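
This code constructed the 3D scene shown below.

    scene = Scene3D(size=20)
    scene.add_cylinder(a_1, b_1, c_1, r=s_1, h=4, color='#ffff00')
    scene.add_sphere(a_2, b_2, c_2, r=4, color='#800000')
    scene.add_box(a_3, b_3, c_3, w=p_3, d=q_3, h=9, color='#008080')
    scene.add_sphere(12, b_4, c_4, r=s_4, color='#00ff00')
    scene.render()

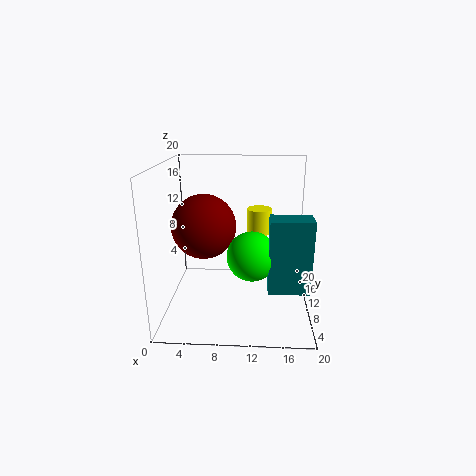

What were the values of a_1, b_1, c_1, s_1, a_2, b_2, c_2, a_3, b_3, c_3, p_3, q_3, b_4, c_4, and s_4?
a_1 = 13; b_1 = 18; c_1 = 8; s_1 = 2; a_2 = 6; b_2 = 6; c_2 = 13; a_3 = 14; b_3 = 2; c_3 = 6; p_3 = 5; q_3 = 3; b_4 = 4; c_4 = 10; s_4 = 3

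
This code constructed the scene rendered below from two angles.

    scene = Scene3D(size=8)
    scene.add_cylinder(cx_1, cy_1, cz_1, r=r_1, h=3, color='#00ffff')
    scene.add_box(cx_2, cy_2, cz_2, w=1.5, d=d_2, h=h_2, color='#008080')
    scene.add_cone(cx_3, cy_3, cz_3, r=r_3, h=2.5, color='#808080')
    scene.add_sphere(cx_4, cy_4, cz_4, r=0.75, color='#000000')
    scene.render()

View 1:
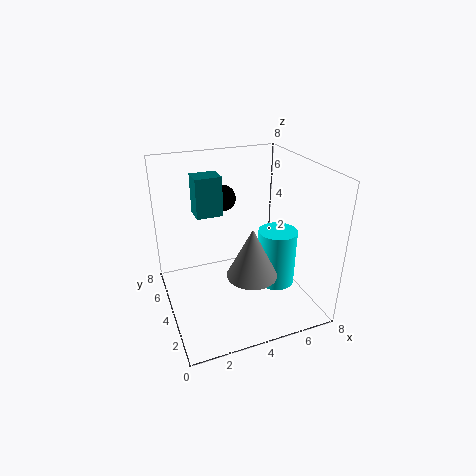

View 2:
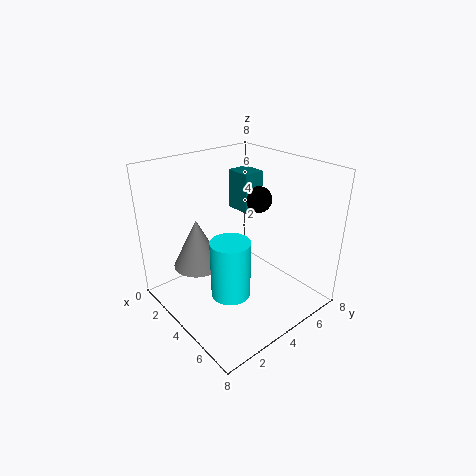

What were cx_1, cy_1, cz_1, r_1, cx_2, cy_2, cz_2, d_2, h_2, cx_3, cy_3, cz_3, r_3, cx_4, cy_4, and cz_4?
cx_1 = 5.5; cy_1 = 2.25; cz_1 = 2; r_1 = 1; cx_2 = 2; cy_2 = 5; cz_2 = 5; d_2 = 1.25; h_2 = 2.25; cx_3 = 3.75; cy_3 = 1.5; cz_3 = 3.25; r_3 = 1.25; cx_4 = 3.75; cy_4 = 5.75; cz_4 = 5.75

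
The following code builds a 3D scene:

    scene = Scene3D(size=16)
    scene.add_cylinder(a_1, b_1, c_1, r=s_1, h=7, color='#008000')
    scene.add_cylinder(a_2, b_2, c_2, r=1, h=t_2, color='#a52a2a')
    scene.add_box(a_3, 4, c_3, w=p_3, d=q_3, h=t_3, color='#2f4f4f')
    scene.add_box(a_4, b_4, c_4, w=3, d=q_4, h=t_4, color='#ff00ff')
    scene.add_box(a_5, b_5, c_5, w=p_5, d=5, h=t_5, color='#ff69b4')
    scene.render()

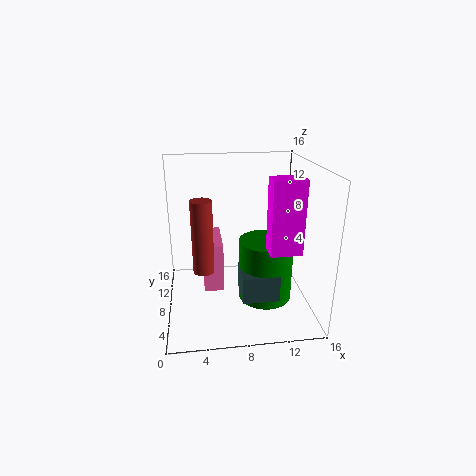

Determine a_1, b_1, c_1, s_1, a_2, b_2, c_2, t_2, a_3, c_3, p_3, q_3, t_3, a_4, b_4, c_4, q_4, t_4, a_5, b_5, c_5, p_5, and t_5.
a_1 = 11, b_1 = 7, c_1 = 1, s_1 = 3, a_2 = 4, b_2 = 3, c_2 = 7, t_2 = 7, a_3 = 8, c_3 = 2, p_3 = 4, q_3 = 4, t_3 = 3, a_4 = 10, b_4 = 1, c_4 = 9, q_4 = 2, t_4 = 7, a_5 = 4, b_5 = 4, c_5 = 4, p_5 = 2, t_5 = 5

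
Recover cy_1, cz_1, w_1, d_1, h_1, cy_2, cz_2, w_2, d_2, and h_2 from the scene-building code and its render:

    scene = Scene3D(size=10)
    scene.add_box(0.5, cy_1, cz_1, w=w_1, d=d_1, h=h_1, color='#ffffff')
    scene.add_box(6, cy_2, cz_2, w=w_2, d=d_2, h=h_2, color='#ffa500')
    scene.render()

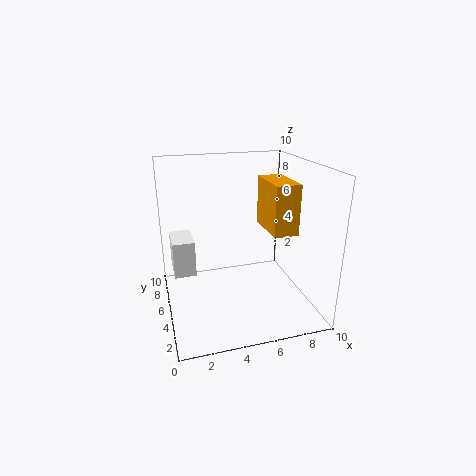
cy_1 = 5; cz_1 = 2.5; w_1 = 1.5; d_1 = 2.5; h_1 = 2.5; cy_2 = 1; cz_2 = 6.5; w_2 = 1.5; d_2 = 3; h_2 = 3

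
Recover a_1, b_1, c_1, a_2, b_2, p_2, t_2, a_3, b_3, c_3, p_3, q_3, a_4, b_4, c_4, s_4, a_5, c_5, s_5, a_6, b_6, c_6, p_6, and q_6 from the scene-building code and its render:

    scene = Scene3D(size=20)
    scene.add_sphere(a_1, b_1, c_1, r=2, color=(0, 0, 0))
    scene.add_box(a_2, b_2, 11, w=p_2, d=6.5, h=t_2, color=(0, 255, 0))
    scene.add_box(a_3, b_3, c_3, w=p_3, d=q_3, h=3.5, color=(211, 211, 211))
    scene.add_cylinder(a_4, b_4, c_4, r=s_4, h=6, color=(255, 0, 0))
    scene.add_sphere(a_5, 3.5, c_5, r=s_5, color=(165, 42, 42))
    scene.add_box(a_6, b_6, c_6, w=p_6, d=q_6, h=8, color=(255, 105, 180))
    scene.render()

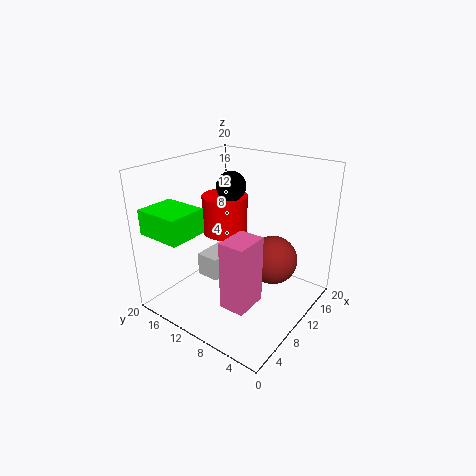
a_1 = 10.5, b_1 = 11.5, c_1 = 17, a_2 = 1.5, b_2 = 13.5, p_2 = 5.5, t_2 = 3.5, a_3 = 8.5, b_3 = 13, c_3 = 2.5, p_3 = 5.5, q_3 = 3.5, a_4 = 14, b_4 = 15.5, c_4 = 8, s_4 = 3.5, a_5 = 8.5, c_5 = 9.5, s_5 = 3, a_6 = 0.5, b_6 = 2.5, c_6 = 6.5, p_6 = 4, q_6 = 3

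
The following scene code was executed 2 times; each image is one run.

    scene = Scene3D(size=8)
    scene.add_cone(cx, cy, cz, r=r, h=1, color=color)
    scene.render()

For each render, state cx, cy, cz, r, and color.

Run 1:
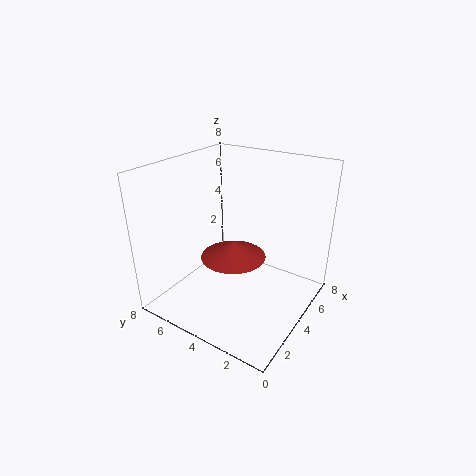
cx = 5, cy = 5, cz = 2, r = 2, color = 'brown'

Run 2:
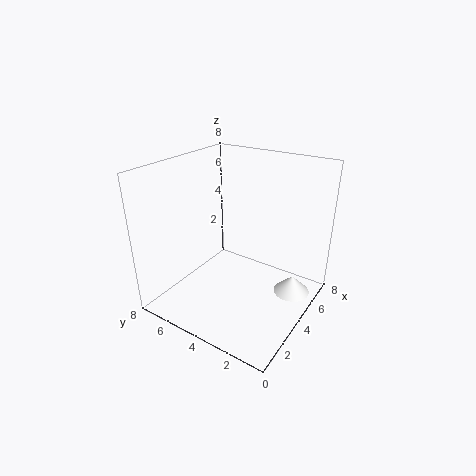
cx = 5, cy = 1, cz = 1, r = 1, color = 'white'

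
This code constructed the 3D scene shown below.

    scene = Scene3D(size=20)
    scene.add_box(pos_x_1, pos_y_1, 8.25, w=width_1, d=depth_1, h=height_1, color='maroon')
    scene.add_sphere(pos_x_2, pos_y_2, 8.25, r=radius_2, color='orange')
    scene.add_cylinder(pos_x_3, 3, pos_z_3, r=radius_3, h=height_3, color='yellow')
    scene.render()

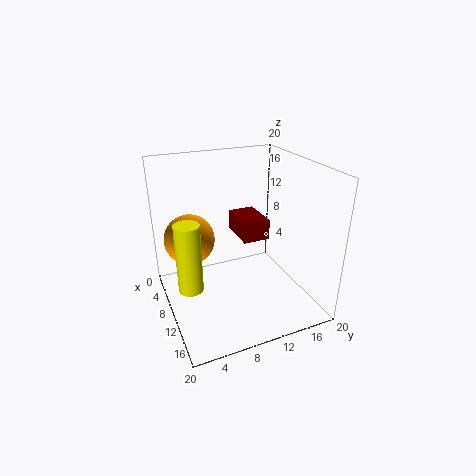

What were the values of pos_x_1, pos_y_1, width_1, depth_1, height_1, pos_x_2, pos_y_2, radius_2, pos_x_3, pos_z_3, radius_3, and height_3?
pos_x_1 = 3; pos_y_1 = 11.5; width_1 = 6; depth_1 = 4; height_1 = 3; pos_x_2 = 4.5; pos_y_2 = 4.5; radius_2 = 3.75; pos_x_3 = 9.5; pos_z_3 = 3; radius_3 = 1.75; height_3 = 10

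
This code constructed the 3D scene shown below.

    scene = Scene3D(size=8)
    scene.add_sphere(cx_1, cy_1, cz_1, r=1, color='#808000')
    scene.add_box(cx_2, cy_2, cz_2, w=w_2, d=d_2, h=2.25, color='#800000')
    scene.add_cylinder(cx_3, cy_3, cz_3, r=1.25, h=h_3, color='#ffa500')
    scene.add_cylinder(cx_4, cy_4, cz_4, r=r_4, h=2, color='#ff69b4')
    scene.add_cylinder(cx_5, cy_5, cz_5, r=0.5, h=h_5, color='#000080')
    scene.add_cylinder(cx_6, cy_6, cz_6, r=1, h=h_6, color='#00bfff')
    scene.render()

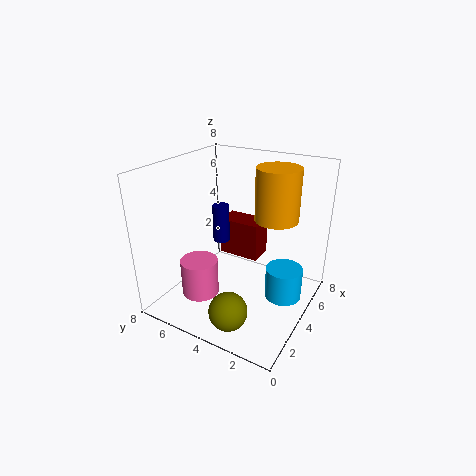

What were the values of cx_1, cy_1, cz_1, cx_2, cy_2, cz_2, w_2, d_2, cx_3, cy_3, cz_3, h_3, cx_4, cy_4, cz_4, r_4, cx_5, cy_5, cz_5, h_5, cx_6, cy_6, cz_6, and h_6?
cx_1 = 1.25; cy_1 = 3; cz_1 = 1.25; cx_2 = 5.25; cy_2 = 3.5; cz_2 = 2; w_2 = 1.5; d_2 = 2.5; cx_3 = 5.75; cy_3 = 2.5; cz_3 = 4.75; h_3 = 3; cx_4 = 2; cy_4 = 5.25; cz_4 = 1.25; r_4 = 1; cx_5 = 5; cy_5 = 5.75; cz_5 = 3; h_5 = 2.25; cx_6 = 4.25; cy_6 = 1.25; cz_6 = 1; h_6 = 1.75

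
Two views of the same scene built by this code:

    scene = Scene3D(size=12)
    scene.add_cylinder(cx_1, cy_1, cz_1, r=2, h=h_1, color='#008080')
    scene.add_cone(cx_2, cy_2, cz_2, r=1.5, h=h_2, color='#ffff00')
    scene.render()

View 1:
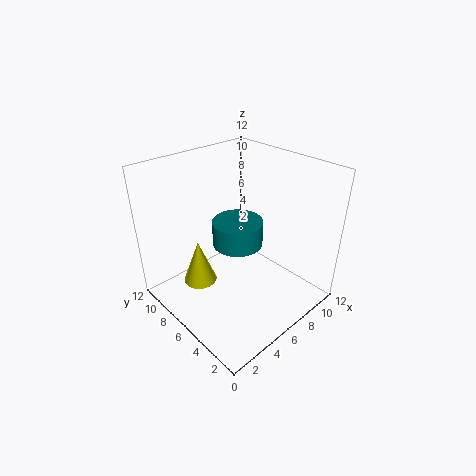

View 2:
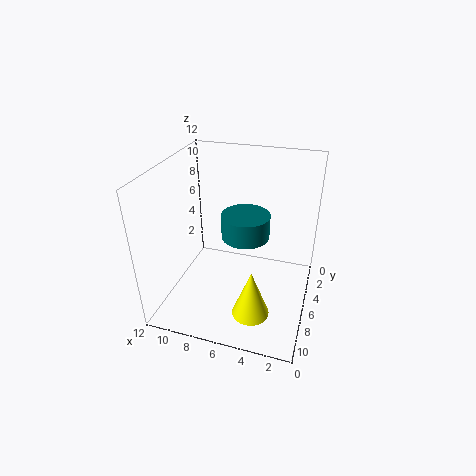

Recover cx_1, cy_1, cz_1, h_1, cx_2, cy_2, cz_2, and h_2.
cx_1 = 5.5
cy_1 = 5.5
cz_1 = 6
h_1 = 2
cx_2 = 4
cy_2 = 9
cz_2 = 1
h_2 = 4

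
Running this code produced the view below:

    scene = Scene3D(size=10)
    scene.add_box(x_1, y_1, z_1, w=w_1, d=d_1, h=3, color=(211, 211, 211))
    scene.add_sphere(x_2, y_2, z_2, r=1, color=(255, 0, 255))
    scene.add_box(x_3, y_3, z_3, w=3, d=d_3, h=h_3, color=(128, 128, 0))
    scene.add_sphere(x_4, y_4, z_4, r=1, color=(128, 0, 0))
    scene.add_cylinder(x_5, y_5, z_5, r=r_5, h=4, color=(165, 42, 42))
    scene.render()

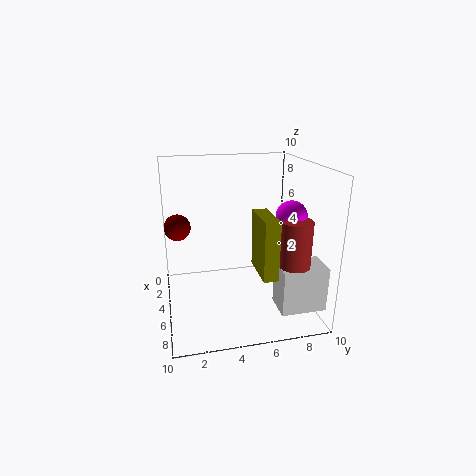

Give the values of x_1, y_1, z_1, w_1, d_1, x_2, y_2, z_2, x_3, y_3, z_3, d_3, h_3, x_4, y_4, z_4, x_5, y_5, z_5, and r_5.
x_1 = 7
y_1 = 7
z_1 = 1
w_1 = 2
d_1 = 3
x_2 = 7
y_2 = 8
z_2 = 7
x_3 = 5
y_3 = 6
z_3 = 3
d_3 = 1
h_3 = 4
x_4 = 2
y_4 = 1
z_4 = 5
x_5 = 8
y_5 = 8
z_5 = 3
r_5 = 1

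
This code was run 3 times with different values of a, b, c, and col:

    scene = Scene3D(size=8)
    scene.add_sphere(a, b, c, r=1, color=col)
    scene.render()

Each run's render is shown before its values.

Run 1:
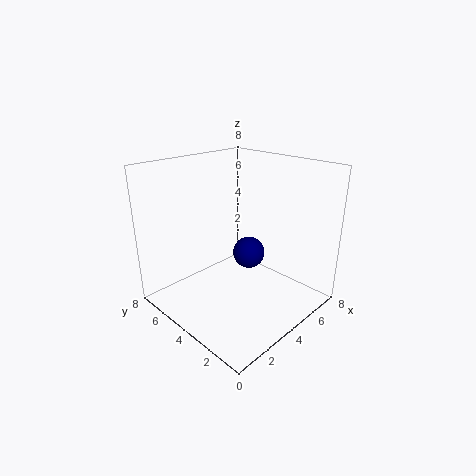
a = 6
b = 5
c = 2
col = 'navy'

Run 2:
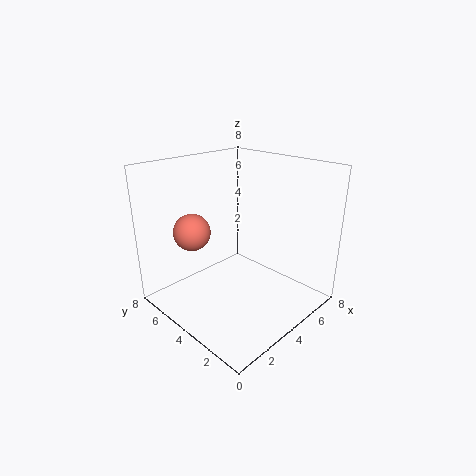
a = 2
b = 5.5
c = 4.5
col = 'salmon'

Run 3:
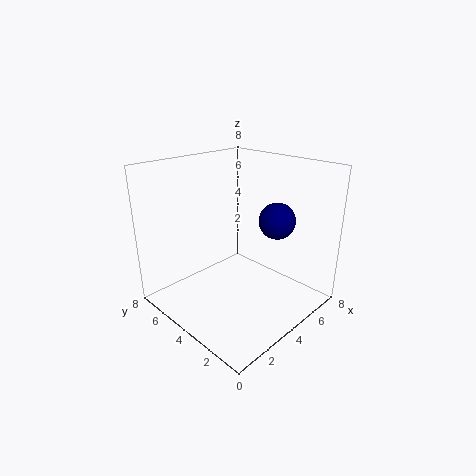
a = 5.5
b = 2.5
c = 5
col = 'navy'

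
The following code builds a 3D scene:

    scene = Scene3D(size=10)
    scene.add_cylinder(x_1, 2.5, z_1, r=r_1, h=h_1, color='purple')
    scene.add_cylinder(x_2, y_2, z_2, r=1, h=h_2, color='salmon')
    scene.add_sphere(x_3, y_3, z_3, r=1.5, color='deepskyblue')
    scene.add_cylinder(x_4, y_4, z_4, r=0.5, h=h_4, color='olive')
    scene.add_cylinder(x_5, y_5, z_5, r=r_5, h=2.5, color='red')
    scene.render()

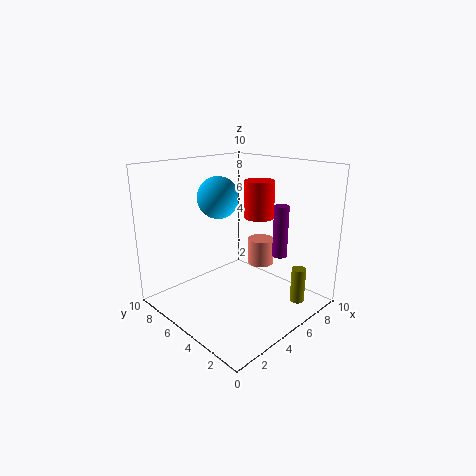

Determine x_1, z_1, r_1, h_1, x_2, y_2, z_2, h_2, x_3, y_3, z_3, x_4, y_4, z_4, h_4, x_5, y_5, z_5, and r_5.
x_1 = 6.5; z_1 = 4; r_1 = 0.5; h_1 = 3.5; x_2 = 8; y_2 = 5.5; z_2 = 2; h_2 = 2; x_3 = 5; y_3 = 7; z_3 = 7.5; x_4 = 7.5; y_4 = 1.5; z_4 = 0.5; h_4 = 2.5; x_5 = 6; y_5 = 4; z_5 = 6.5; r_5 = 1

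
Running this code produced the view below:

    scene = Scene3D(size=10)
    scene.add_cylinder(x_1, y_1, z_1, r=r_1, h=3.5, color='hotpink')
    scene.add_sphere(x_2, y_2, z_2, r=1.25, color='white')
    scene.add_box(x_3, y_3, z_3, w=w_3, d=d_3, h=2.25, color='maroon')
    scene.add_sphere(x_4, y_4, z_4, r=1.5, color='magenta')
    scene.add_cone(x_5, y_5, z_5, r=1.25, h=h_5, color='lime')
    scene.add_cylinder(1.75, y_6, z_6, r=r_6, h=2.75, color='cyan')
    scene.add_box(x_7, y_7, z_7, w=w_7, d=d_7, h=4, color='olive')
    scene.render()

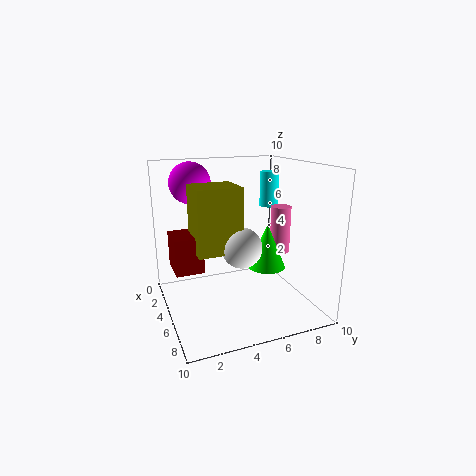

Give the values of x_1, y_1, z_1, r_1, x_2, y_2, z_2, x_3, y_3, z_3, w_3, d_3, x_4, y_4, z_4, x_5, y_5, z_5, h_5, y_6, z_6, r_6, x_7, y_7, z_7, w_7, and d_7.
x_1 = 4.25; y_1 = 8.75; z_1 = 3.25; r_1 = 0.75; x_2 = 7.5; y_2 = 4.25; z_2 = 5.25; x_3 = 4.75; y_3 = 0.25; z_3 = 3.75; w_3 = 2.25; d_3 = 1.75; x_4 = 2; y_4 = 2.5; z_4 = 8.5; x_5 = 6.5; y_5 = 6.5; z_5 = 3.25; h_5 = 3; y_6 = 9; z_6 = 6.25; r_6 = 0.75; x_7 = 5.25; y_7 = 1.5; z_7 = 5; w_7 = 2.5; d_7 = 2.75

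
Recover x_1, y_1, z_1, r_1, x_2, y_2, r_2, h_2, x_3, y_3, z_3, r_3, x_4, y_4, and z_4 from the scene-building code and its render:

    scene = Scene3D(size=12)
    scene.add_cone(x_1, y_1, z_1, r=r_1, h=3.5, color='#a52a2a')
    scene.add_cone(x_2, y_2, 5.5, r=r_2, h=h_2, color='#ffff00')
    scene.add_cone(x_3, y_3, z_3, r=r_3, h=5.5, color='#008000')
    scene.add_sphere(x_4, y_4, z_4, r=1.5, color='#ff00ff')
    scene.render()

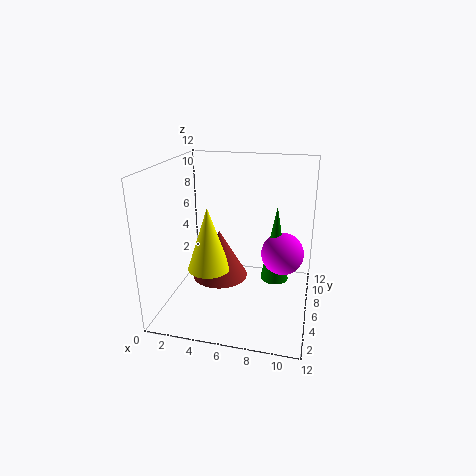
x_1 = 5.5
y_1 = 2.5
z_1 = 4.5
r_1 = 2
x_2 = 5
y_2 = 1.5
r_2 = 1.5
h_2 = 4.5
x_3 = 9.5
y_3 = 3
z_3 = 4.5
r_3 = 1
x_4 = 10
y_4 = 3
z_4 = 6.5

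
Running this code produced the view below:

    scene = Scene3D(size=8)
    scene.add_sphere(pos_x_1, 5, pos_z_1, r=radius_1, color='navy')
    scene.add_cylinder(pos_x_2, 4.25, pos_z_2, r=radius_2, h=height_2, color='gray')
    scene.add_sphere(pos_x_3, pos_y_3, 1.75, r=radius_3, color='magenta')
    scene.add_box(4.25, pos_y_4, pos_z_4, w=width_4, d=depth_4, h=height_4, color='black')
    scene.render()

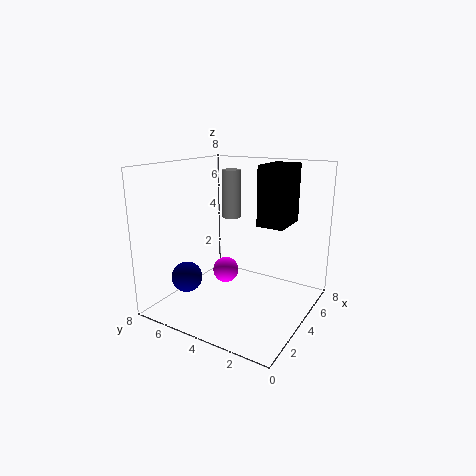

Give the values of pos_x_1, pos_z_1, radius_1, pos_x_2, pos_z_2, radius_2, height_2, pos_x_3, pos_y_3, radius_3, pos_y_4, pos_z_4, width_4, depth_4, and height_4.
pos_x_1 = 0.75, pos_z_1 = 2.75, radius_1 = 0.75, pos_x_2 = 3.75, pos_z_2 = 5.25, radius_2 = 0.5, height_2 = 2.5, pos_x_3 = 4.25, pos_y_3 = 5, radius_3 = 0.75, pos_y_4 = 1.5, pos_z_4 = 4.75, width_4 = 2.25, depth_4 = 1.5, height_4 = 3.25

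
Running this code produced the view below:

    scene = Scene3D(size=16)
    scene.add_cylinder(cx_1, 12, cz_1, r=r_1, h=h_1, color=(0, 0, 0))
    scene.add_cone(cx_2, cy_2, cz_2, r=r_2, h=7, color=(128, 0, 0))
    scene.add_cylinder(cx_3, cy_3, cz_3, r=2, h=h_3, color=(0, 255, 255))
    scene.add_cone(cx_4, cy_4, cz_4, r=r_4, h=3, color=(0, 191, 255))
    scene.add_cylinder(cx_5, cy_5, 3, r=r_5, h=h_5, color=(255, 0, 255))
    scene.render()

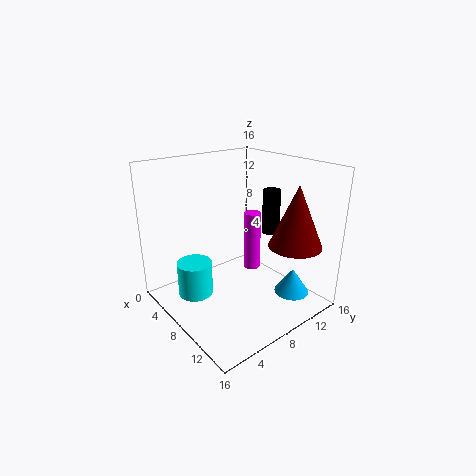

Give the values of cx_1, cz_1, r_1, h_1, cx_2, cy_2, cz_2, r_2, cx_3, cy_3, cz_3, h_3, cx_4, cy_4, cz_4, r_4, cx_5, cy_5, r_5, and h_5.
cx_1 = 9
cz_1 = 8
r_1 = 1
h_1 = 5
cx_2 = 12
cy_2 = 13
cz_2 = 7
r_2 = 3
cx_3 = 5
cy_3 = 4
cz_3 = 1
h_3 = 4
cx_4 = 12
cy_4 = 13
cz_4 = 1
r_4 = 2
cx_5 = 7
cy_5 = 11
r_5 = 1
h_5 = 7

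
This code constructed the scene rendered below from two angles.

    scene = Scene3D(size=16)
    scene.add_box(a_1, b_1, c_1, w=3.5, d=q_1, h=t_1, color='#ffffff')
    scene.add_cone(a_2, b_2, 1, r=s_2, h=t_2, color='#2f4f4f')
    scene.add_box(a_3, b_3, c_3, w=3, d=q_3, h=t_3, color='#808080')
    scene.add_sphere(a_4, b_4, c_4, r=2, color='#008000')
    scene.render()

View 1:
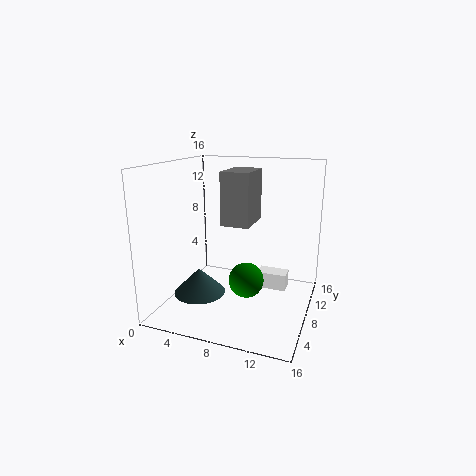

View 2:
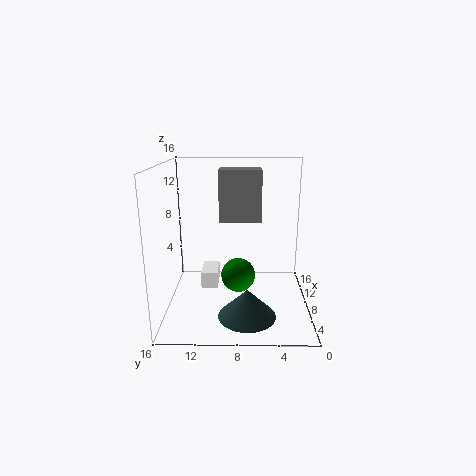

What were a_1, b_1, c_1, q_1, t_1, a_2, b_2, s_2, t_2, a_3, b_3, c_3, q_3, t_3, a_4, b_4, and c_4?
a_1 = 9.5
b_1 = 10.5
c_1 = 1
q_1 = 2
t_1 = 2
a_2 = 3.5
b_2 = 7
s_2 = 3
t_2 = 3
a_3 = 7
b_3 = 5.5
c_3 = 10
q_3 = 4.5
t_3 = 5.5
a_4 = 9
b_4 = 8
c_4 = 3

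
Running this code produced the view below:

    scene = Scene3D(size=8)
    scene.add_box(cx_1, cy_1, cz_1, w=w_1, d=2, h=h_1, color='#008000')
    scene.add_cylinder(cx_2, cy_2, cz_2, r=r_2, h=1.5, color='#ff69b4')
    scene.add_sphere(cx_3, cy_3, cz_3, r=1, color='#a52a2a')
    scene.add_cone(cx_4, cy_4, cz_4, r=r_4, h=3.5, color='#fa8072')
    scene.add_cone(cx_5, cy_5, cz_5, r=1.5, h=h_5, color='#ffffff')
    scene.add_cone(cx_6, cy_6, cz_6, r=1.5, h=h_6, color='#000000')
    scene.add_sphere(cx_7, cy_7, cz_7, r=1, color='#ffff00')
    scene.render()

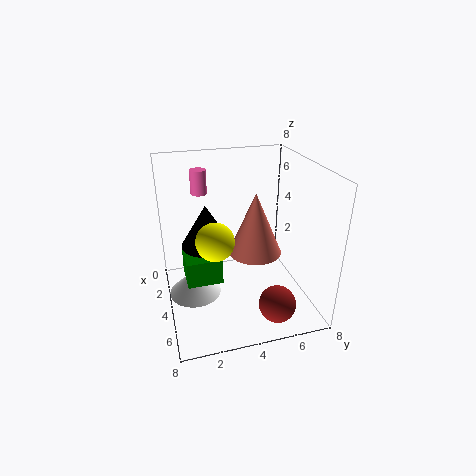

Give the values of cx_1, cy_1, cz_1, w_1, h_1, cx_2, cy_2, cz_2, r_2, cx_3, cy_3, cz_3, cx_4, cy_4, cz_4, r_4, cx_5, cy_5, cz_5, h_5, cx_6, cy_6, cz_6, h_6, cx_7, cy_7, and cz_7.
cx_1 = 2.5; cy_1 = 1; cz_1 = 1.5; w_1 = 2; h_1 = 1.5; cx_2 = 0.5; cy_2 = 2.5; cz_2 = 5.5; r_2 = 0.5; cx_3 = 6.5; cy_3 = 5.5; cz_3 = 1; cx_4 = 4; cy_4 = 5; cz_4 = 3; r_4 = 1.5; cx_5 = 3.5; cy_5 = 1.5; cz_5 = 0.5; h_5 = 1.5; cx_6 = 2.5; cy_6 = 2.5; cz_6 = 3; h_6 = 2.5; cx_7 = 5; cy_7 = 2.5; cz_7 = 4.5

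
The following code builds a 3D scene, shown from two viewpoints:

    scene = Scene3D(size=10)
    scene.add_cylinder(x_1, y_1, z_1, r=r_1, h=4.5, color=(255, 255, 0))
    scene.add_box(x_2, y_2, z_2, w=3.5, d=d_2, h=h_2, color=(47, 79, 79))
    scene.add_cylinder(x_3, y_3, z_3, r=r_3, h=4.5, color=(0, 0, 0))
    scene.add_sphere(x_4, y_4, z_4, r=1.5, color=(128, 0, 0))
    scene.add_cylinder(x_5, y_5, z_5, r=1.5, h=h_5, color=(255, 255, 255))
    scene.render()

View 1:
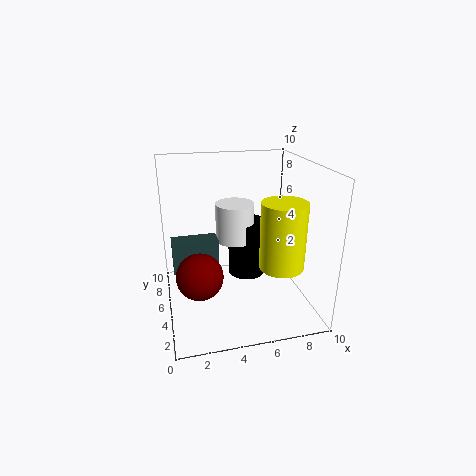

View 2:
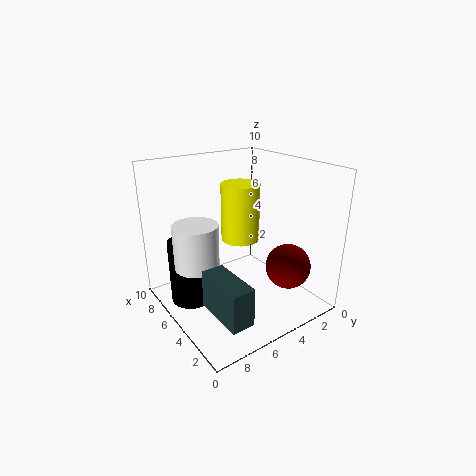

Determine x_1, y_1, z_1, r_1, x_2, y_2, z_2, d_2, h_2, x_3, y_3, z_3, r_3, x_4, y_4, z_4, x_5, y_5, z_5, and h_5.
x_1 = 7.5; y_1 = 3; z_1 = 3.5; r_1 = 1.5; x_2 = 0.5; y_2 = 7; z_2 = 1.5; d_2 = 1.5; h_2 = 2.5; x_3 = 6.5; y_3 = 8; z_3 = 0.5; r_3 = 1.5; x_4 = 2; y_4 = 3; z_4 = 3.5; x_5 = 5.5; y_5 = 8; z_5 = 3.5; h_5 = 3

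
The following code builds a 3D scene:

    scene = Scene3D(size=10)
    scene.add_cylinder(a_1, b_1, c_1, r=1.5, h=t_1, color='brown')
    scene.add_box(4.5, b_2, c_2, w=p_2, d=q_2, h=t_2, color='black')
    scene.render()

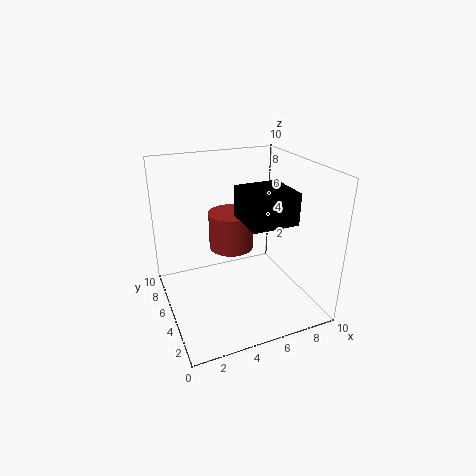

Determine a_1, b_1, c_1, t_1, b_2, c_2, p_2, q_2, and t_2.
a_1 = 4.5; b_1 = 5; c_1 = 4.5; t_1 = 2.5; b_2 = 1.5; c_2 = 7; p_2 = 3; q_2 = 3; t_2 = 2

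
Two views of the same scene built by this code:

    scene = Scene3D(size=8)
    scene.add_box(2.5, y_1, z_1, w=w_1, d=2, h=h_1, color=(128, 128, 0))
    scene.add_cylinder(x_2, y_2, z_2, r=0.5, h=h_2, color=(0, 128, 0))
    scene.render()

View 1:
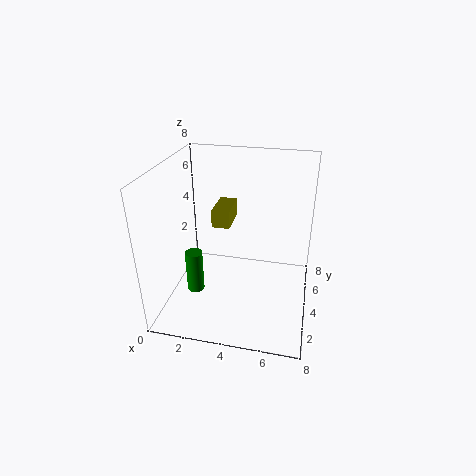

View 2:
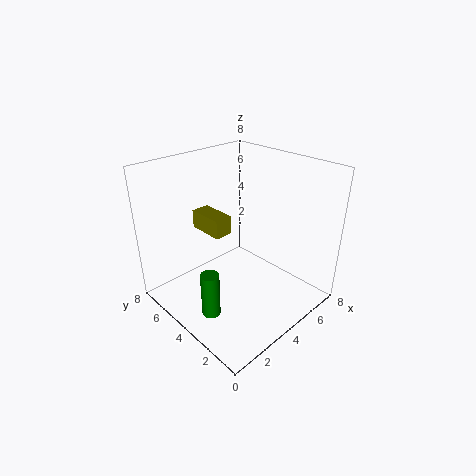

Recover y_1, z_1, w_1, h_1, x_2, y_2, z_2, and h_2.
y_1 = 4; z_1 = 4.5; w_1 = 1; h_1 = 1; x_2 = 1.5; y_2 = 3.5; z_2 = 0.5; h_2 = 2.5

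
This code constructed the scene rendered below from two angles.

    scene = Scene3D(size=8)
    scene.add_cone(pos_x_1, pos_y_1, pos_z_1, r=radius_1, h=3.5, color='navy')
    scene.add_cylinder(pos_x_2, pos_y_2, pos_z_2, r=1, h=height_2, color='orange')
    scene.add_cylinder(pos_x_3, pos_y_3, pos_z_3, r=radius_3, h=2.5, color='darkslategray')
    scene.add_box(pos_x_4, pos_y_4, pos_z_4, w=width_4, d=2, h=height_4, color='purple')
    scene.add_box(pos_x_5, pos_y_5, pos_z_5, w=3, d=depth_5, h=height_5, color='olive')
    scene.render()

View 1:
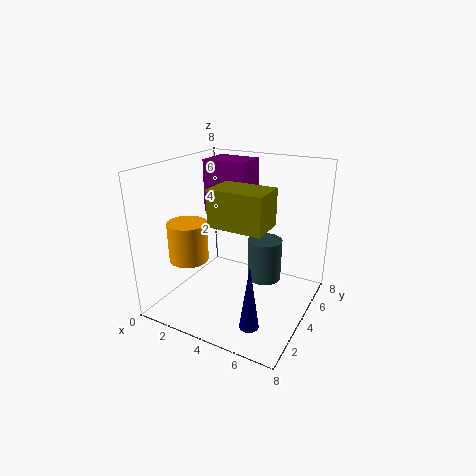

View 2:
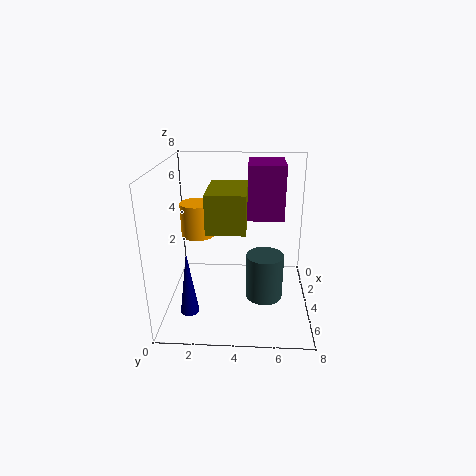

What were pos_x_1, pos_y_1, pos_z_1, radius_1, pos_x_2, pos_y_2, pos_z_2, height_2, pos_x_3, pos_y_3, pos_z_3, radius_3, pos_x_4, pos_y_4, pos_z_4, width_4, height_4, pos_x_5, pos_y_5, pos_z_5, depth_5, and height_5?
pos_x_1 = 6
pos_y_1 = 1.5
pos_z_1 = 0.5
radius_1 = 0.5
pos_x_2 = 2.5
pos_y_2 = 1.5
pos_z_2 = 3.5
height_2 = 2
pos_x_3 = 5
pos_y_3 = 5.5
pos_z_3 = 1
radius_3 = 1
pos_x_4 = 1.5
pos_y_4 = 4.5
pos_z_4 = 5
width_4 = 2.5
height_4 = 3
pos_x_5 = 3
pos_y_5 = 2.5
pos_z_5 = 5
depth_5 = 2
height_5 = 2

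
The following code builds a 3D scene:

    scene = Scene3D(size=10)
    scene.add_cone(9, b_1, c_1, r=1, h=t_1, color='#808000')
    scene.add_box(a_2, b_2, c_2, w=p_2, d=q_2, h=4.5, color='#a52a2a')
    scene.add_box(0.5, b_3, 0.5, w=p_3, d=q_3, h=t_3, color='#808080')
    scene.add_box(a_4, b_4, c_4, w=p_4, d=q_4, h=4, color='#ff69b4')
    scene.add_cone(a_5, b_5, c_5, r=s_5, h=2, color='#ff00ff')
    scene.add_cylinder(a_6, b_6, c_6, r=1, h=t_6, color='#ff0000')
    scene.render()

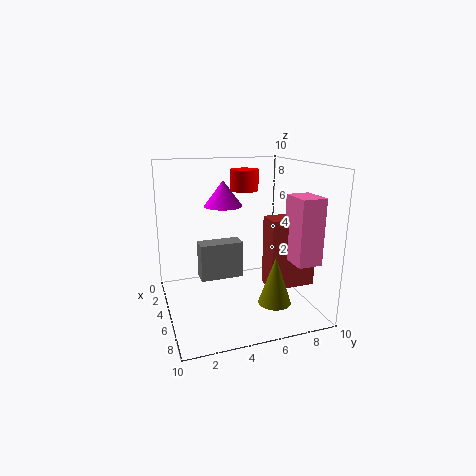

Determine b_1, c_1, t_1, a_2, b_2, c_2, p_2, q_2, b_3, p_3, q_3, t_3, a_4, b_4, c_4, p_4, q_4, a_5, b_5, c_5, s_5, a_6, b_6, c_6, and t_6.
b_1 = 6
c_1 = 2
t_1 = 3
a_2 = 7
b_2 = 6
c_2 = 2.5
p_2 = 1.5
q_2 = 3
b_3 = 3
p_3 = 1.5
q_3 = 3.5
t_3 = 3
a_4 = 8
b_4 = 7
c_4 = 4.5
p_4 = 2
q_4 = 1.5
a_5 = 1.5
b_5 = 5
c_5 = 6.5
s_5 = 1.5
a_6 = 3.5
b_6 = 6
c_6 = 8
t_6 = 1.5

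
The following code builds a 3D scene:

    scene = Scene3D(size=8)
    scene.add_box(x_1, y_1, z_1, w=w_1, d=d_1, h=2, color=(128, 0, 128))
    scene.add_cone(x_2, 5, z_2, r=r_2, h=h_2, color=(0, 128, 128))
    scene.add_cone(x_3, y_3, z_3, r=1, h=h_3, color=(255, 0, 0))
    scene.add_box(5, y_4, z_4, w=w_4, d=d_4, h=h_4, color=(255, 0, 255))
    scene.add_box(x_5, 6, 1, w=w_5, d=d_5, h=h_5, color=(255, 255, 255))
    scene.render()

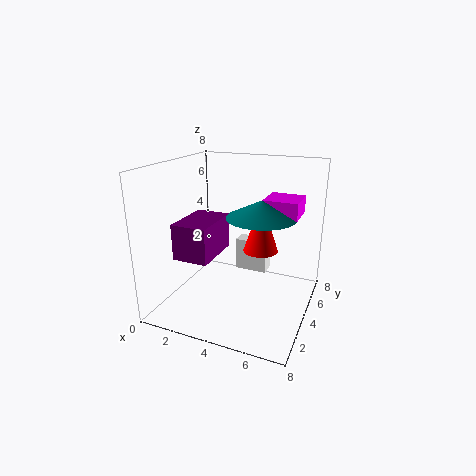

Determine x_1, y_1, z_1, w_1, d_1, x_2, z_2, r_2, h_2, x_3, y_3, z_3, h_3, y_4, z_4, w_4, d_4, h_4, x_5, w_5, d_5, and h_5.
x_1 = 1, y_1 = 2, z_1 = 3, w_1 = 2, d_1 = 3, x_2 = 5, z_2 = 5, r_2 = 2, h_2 = 1, x_3 = 5, y_3 = 5, z_3 = 3, h_3 = 3, y_4 = 5, z_4 = 5, w_4 = 2, d_4 = 2, h_4 = 1, x_5 = 3, w_5 = 2, d_5 = 1, h_5 = 2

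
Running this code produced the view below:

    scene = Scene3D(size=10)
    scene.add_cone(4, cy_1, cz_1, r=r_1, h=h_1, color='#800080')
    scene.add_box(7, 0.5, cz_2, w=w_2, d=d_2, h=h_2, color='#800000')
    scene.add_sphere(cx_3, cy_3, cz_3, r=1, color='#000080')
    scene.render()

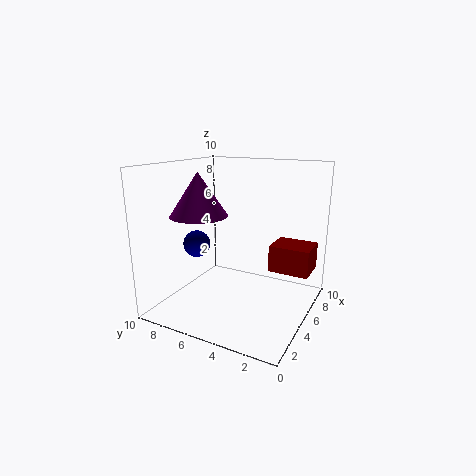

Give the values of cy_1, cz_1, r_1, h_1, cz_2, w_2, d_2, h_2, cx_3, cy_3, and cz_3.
cy_1 = 7.5
cz_1 = 6.5
r_1 = 2
h_1 = 3
cz_2 = 2
w_2 = 2.5
d_2 = 3
h_2 = 2
cx_3 = 5
cy_3 = 8.5
cz_3 = 4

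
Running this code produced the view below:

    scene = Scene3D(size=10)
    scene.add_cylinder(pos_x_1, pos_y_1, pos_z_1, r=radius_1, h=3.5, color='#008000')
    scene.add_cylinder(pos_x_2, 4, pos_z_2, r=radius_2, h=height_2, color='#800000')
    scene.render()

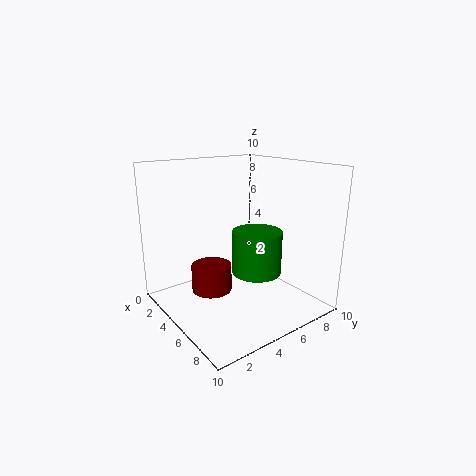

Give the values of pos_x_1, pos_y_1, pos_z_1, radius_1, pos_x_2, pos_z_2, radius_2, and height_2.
pos_x_1 = 3.5, pos_y_1 = 8, pos_z_1 = 1, radius_1 = 2, pos_x_2 = 3, pos_z_2 = 0.5, radius_2 = 1.5, height_2 = 2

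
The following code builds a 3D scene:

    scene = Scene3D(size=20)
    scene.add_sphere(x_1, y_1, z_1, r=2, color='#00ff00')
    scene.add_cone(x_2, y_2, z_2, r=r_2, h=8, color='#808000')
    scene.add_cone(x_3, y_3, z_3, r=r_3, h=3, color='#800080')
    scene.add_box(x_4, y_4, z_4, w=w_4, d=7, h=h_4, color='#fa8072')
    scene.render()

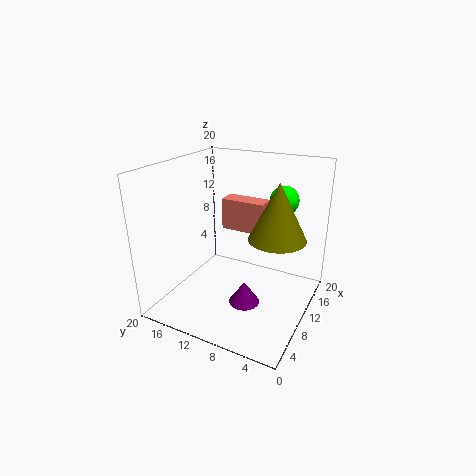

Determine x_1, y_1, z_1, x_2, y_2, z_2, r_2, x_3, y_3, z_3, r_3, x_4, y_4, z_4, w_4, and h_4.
x_1 = 14, y_1 = 5, z_1 = 15, x_2 = 12, y_2 = 5, z_2 = 10, r_2 = 4, x_3 = 6, y_3 = 7, z_3 = 3, r_3 = 2, x_4 = 16, y_4 = 9, z_4 = 8, w_4 = 3, h_4 = 5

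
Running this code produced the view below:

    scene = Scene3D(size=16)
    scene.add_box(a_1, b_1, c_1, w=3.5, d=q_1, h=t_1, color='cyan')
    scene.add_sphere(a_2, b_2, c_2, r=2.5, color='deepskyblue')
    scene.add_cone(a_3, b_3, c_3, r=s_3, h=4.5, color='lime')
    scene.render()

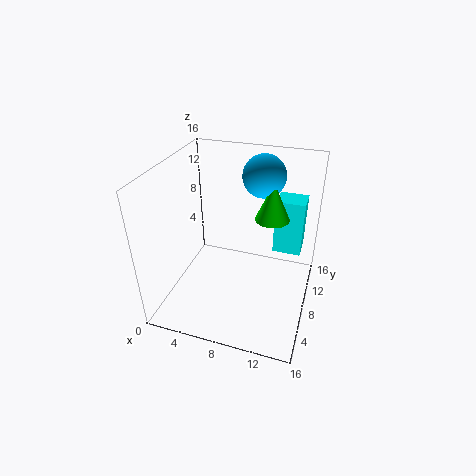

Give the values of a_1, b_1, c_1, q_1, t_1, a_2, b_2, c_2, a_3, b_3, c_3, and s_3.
a_1 = 11, b_1 = 13, c_1 = 3.5, q_1 = 3, t_1 = 7, a_2 = 9.5, b_2 = 13, c_2 = 13.5, a_3 = 11, b_3 = 11.5, c_3 = 9, s_3 = 2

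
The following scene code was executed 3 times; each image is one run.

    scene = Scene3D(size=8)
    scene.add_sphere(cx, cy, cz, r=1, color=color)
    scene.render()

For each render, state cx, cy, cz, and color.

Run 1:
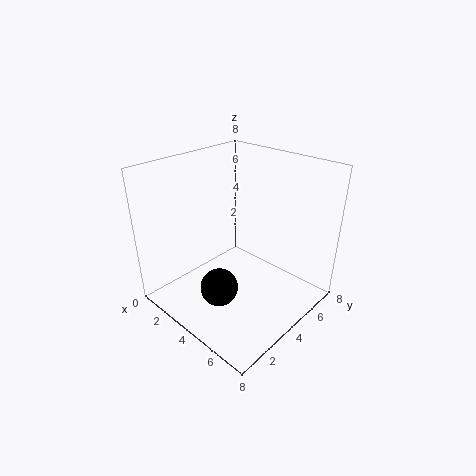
cx = 4.5
cy = 2
cz = 2
color = 'black'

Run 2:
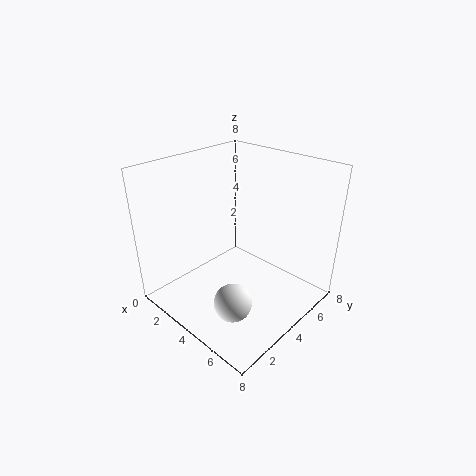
cx = 5.5
cy = 2
cz = 1.5
color = 'white'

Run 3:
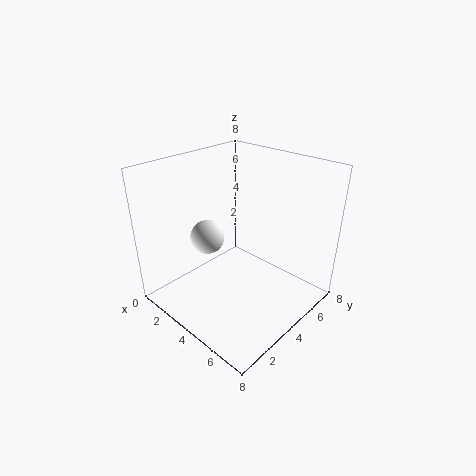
cx = 2
cy = 3.5
cz = 3.5
color = 'white'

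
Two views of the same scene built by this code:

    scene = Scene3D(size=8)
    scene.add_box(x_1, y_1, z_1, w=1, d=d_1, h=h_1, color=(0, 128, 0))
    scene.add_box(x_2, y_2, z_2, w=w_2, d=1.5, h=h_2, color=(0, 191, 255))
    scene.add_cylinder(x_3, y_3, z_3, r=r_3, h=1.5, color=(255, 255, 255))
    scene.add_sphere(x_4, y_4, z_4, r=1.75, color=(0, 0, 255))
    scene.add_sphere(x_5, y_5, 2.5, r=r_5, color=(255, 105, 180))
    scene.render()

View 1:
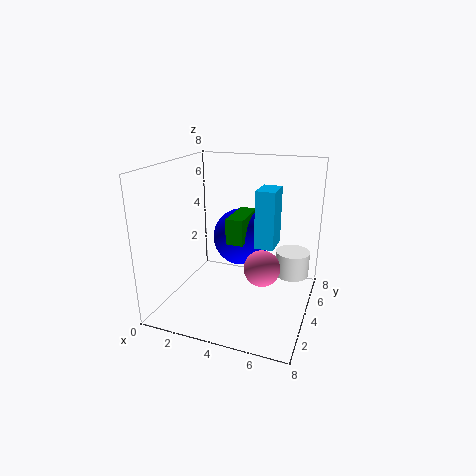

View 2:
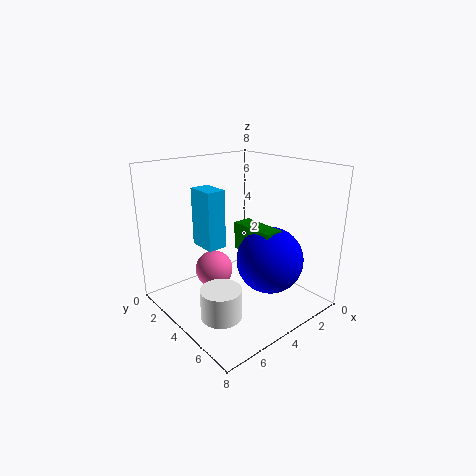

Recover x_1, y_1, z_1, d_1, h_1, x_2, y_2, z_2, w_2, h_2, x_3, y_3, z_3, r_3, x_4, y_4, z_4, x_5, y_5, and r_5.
x_1 = 3.25
y_1 = 4
z_1 = 3.5
d_1 = 2.5
h_1 = 1.5
x_2 = 5.25
y_2 = 3
z_2 = 4
w_2 = 1
h_2 = 3
x_3 = 6.75
y_3 = 6
z_3 = 1.25
r_3 = 1
x_4 = 3.5
y_4 = 6
z_4 = 3.25
x_5 = 5.5
y_5 = 3.75
r_5 = 1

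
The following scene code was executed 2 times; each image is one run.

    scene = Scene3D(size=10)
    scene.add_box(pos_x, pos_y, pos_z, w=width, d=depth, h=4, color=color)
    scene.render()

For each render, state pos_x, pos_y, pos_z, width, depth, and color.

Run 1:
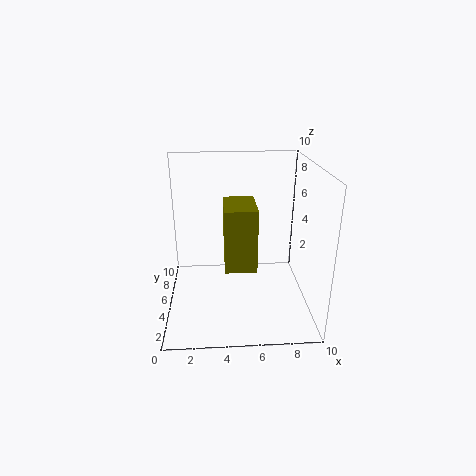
pos_x = 4, pos_y = 2, pos_z = 4, width = 2, depth = 3, color = 'olive'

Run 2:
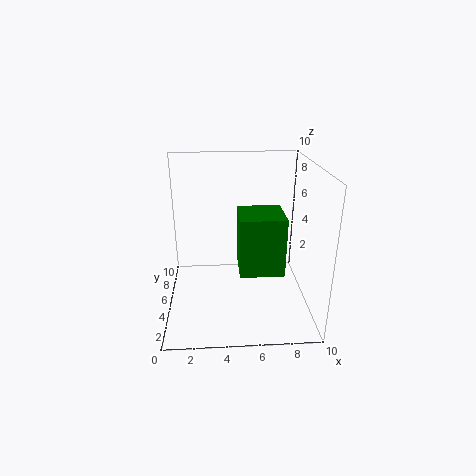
pos_x = 5, pos_y = 3, pos_z = 3, width = 3, depth = 3, color = 'green'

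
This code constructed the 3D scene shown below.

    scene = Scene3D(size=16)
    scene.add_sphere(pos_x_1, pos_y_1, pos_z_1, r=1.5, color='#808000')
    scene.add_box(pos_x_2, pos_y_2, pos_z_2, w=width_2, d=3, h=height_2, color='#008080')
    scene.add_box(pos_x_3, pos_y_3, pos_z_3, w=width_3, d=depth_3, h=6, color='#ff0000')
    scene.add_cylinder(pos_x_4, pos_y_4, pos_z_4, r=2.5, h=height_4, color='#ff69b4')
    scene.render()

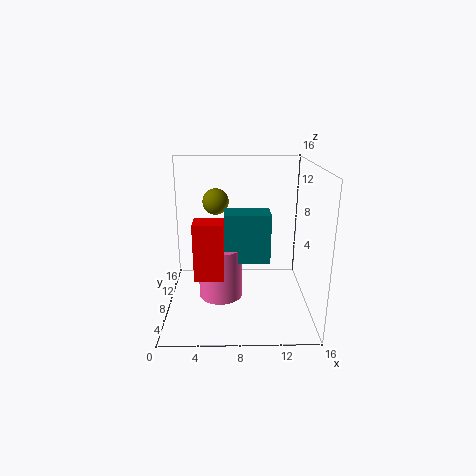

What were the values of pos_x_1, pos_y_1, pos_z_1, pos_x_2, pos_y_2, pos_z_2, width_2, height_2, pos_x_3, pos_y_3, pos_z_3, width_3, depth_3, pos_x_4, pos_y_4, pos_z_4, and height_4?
pos_x_1 = 5.5; pos_y_1 = 10.5; pos_z_1 = 11.5; pos_x_2 = 6.5; pos_y_2 = 6.5; pos_z_2 = 5.5; width_2 = 5; height_2 = 5.5; pos_x_3 = 3.5; pos_y_3 = 3.5; pos_z_3 = 5; width_3 = 3; depth_3 = 2.5; pos_x_4 = 6; pos_y_4 = 8; pos_z_4 = 1; height_4 = 6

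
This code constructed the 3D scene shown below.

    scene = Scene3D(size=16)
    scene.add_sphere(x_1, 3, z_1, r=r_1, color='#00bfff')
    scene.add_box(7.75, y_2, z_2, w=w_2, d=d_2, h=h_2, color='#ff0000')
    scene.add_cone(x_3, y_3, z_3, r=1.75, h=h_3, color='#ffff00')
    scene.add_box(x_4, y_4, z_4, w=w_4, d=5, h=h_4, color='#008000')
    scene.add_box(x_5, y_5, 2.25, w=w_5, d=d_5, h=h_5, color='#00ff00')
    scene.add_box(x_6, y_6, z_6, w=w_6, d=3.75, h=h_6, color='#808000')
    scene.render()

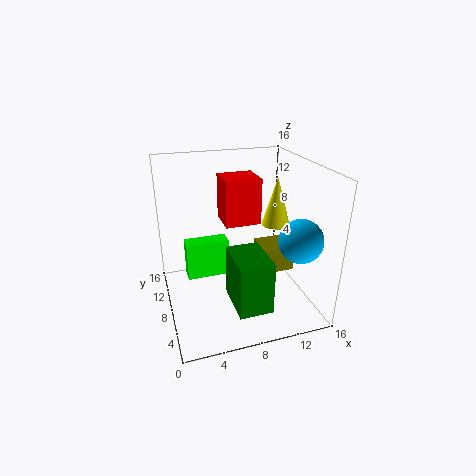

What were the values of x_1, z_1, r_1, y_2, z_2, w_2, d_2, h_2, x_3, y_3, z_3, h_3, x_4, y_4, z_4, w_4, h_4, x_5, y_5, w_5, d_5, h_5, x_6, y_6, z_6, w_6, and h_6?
x_1 = 13
z_1 = 9.25
r_1 = 2.25
y_2 = 11.75
z_2 = 7.5
w_2 = 4.5
d_2 = 4.25
h_2 = 5.75
x_3 = 14
y_3 = 11.25
z_3 = 7.5
h_3 = 6
x_4 = 6
y_4 = 1
z_4 = 2.75
w_4 = 3.5
h_4 = 5.5
x_5 = 2.5
y_5 = 10
w_5 = 5
d_5 = 2
h_5 = 4.5
x_6 = 11.25
y_6 = 7.75
z_6 = 2.75
w_6 = 3.75
h_6 = 3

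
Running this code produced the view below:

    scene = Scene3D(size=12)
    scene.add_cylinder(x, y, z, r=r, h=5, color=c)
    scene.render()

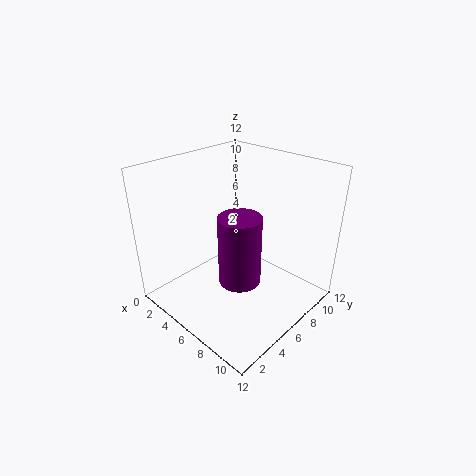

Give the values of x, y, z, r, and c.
x = 9, y = 3, z = 5, r = 1.5, c = 'purple'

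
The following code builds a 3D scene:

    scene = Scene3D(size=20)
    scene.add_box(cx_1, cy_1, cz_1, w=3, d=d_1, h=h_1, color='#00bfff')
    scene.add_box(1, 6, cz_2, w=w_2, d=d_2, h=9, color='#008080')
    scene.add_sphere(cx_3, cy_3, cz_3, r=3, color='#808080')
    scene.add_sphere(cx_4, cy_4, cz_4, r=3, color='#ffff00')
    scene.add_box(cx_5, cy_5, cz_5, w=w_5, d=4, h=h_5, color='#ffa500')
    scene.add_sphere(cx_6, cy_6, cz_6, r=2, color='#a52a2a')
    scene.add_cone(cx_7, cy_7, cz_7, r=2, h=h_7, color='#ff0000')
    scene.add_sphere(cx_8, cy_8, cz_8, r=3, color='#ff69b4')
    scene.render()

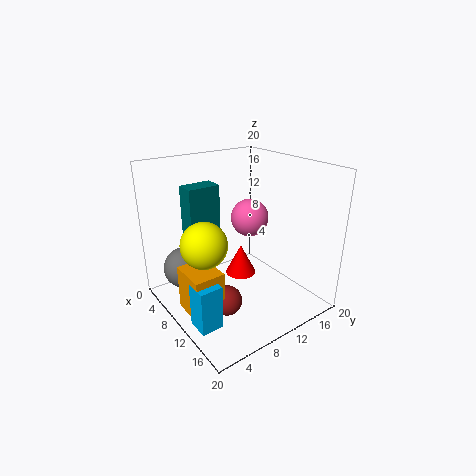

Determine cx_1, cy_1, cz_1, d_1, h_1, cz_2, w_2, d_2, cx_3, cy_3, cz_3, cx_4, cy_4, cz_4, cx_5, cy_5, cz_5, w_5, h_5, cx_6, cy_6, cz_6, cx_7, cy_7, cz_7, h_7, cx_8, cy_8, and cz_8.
cx_1 = 12; cy_1 = 1; cz_1 = 1; d_1 = 3; h_1 = 6; cz_2 = 7; w_2 = 3; d_2 = 5; cx_3 = 5; cy_3 = 4; cz_3 = 5; cx_4 = 11; cy_4 = 4; cz_4 = 11; cx_5 = 9; cy_5 = 1; cz_5 = 2; w_5 = 5; h_5 = 6; cx_6 = 13; cy_6 = 6; cz_6 = 3; cx_7 = 12; cy_7 = 9; cz_7 = 6; h_7 = 4; cx_8 = 5; cy_8 = 16; cz_8 = 10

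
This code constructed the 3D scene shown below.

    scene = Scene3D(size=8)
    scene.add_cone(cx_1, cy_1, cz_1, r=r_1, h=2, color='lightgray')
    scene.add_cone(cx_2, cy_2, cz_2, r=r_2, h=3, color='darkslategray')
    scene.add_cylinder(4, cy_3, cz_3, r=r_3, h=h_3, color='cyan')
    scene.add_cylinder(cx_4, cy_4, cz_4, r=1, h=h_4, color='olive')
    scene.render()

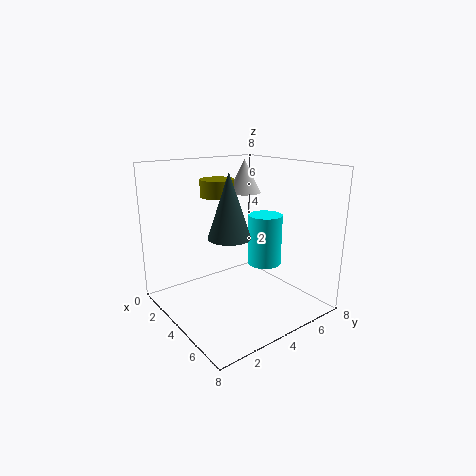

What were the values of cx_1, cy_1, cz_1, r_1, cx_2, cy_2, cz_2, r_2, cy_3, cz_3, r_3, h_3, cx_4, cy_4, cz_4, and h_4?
cx_1 = 2, cy_1 = 6, cz_1 = 6, r_1 = 1, cx_2 = 6, cy_2 = 2, cz_2 = 5, r_2 = 1, cy_3 = 6, cz_3 = 2, r_3 = 1, h_3 = 3, cx_4 = 2, cy_4 = 4, cz_4 = 6, h_4 = 1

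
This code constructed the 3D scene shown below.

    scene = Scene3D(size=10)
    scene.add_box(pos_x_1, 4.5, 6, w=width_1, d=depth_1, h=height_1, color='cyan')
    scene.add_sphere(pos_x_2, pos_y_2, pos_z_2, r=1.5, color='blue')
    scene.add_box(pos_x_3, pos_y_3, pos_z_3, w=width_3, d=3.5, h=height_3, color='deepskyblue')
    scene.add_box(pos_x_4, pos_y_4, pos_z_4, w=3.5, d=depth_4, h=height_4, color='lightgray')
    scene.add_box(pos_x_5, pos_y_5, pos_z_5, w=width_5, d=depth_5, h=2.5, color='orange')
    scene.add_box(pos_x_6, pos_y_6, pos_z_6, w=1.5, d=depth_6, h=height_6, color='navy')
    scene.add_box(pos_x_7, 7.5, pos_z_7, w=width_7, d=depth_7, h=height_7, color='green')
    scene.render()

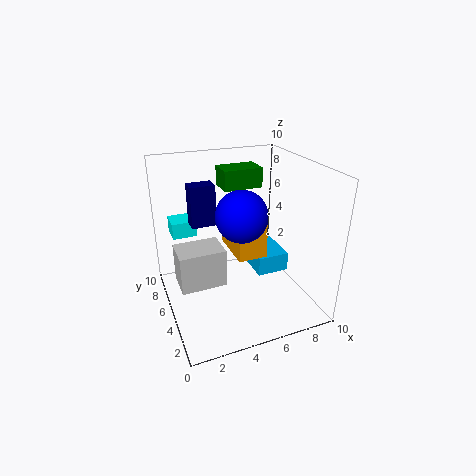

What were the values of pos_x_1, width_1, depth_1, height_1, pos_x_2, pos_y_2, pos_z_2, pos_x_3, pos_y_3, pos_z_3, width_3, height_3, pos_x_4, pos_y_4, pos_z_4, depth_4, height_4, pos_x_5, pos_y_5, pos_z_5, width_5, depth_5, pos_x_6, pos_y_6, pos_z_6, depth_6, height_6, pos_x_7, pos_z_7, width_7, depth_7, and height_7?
pos_x_1 = 0.5
width_1 = 1.5
depth_1 = 1.5
height_1 = 1
pos_x_2 = 4
pos_y_2 = 2
pos_z_2 = 8
pos_x_3 = 7
pos_y_3 = 5.5
pos_z_3 = 1
width_3 = 2.5
height_3 = 1.5
pos_x_4 = 1
pos_y_4 = 6
pos_z_4 = 0.5
depth_4 = 2.5
height_4 = 3
pos_x_5 = 4.5
pos_y_5 = 3.5
pos_z_5 = 4
width_5 = 2
depth_5 = 3.5
pos_x_6 = 1.5
pos_y_6 = 3.5
pos_z_6 = 7
depth_6 = 1
height_6 = 2.5
pos_x_7 = 5
pos_z_7 = 7.5
width_7 = 3
depth_7 = 2
height_7 = 1.5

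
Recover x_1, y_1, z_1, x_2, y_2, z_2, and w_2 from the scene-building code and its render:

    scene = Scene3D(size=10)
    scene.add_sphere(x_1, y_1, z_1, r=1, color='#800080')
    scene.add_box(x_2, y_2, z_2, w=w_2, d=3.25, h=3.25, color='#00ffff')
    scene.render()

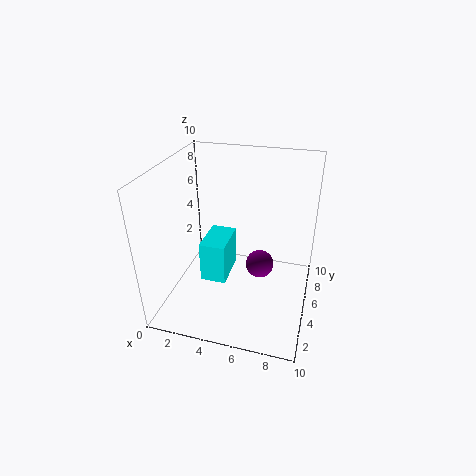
x_1 = 6.5, y_1 = 5.5, z_1 = 2.75, x_2 = 1.75, y_2 = 5.5, z_2 = 0.25, w_2 = 2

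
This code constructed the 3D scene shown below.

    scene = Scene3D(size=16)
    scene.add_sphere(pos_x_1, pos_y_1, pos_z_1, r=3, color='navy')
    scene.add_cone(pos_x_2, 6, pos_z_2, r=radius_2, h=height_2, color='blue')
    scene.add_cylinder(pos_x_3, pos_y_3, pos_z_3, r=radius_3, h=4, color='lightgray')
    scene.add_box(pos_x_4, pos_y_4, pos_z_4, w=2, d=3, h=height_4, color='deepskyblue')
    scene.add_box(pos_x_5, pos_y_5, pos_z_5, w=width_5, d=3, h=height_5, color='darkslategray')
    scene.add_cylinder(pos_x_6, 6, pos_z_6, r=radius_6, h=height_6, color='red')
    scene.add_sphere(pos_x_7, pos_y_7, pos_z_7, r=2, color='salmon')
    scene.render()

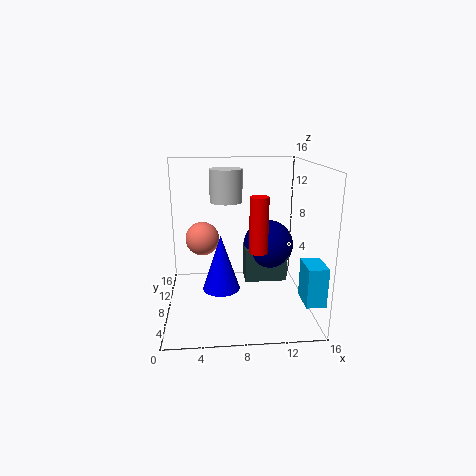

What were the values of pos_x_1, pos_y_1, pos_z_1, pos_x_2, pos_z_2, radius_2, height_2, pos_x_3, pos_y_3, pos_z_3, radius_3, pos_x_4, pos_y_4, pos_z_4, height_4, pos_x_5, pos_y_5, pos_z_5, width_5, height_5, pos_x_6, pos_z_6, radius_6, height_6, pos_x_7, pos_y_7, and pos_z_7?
pos_x_1 = 12; pos_y_1 = 11; pos_z_1 = 6; pos_x_2 = 6; pos_z_2 = 3; radius_2 = 2; height_2 = 6; pos_x_3 = 7; pos_y_3 = 13; pos_z_3 = 11; radius_3 = 2; pos_x_4 = 14; pos_y_4 = 1; pos_z_4 = 3; height_4 = 4; pos_x_5 = 9; pos_y_5 = 9; pos_z_5 = 2; width_5 = 5; height_5 = 4; pos_x_6 = 10; pos_z_6 = 7; radius_6 = 1; height_6 = 6; pos_x_7 = 4; pos_y_7 = 11; pos_z_7 = 7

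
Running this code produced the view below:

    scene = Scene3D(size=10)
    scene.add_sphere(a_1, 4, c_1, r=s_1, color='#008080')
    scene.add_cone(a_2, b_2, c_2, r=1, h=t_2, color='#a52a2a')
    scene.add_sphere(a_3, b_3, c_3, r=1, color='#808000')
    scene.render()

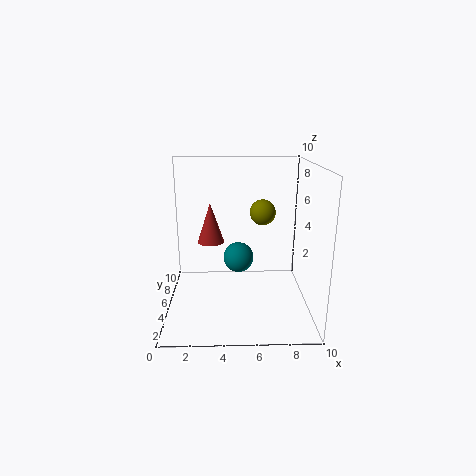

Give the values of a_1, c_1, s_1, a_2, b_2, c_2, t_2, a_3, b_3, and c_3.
a_1 = 5, c_1 = 4, s_1 = 1, a_2 = 3, b_2 = 7, c_2 = 4, t_2 = 3, a_3 = 7, b_3 = 8, c_3 = 6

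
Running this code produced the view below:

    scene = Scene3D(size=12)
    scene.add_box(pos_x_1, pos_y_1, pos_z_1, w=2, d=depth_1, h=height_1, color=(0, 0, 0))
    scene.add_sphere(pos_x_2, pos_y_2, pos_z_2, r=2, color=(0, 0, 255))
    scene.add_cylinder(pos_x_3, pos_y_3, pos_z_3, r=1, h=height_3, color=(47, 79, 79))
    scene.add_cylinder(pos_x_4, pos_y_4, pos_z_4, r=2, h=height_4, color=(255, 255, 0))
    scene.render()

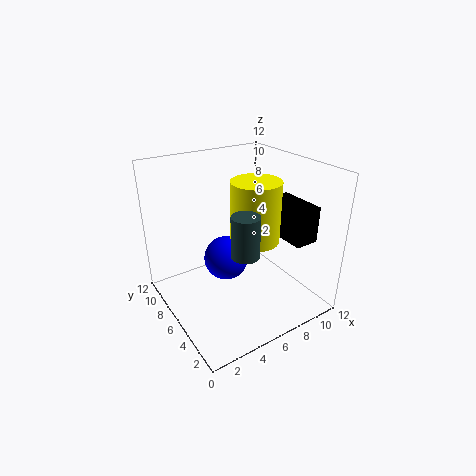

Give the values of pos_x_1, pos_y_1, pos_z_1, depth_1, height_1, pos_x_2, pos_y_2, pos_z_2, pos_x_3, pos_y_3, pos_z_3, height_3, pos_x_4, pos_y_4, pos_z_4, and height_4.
pos_x_1 = 9, pos_y_1 = 2, pos_z_1 = 6, depth_1 = 4, height_1 = 3, pos_x_2 = 6, pos_y_2 = 8, pos_z_2 = 3, pos_x_3 = 4, pos_y_3 = 2, pos_z_3 = 7, height_3 = 3, pos_x_4 = 7, pos_y_4 = 5, pos_z_4 = 6, height_4 = 5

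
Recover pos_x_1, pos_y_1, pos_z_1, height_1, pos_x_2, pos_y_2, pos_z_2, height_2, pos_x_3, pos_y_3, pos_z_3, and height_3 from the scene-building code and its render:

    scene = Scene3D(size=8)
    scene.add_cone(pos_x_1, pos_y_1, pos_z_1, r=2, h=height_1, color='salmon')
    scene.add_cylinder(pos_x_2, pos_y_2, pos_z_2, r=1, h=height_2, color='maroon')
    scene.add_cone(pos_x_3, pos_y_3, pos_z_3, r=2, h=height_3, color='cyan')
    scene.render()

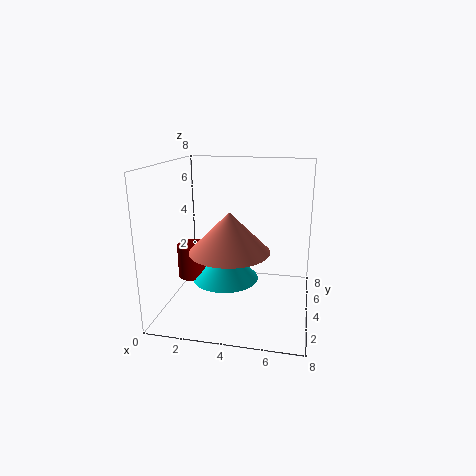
pos_x_1 = 4
pos_y_1 = 2
pos_z_1 = 4
height_1 = 2
pos_x_2 = 1
pos_y_2 = 5
pos_z_2 = 1
height_2 = 2
pos_x_3 = 3
pos_y_3 = 5
pos_z_3 = 1
height_3 = 2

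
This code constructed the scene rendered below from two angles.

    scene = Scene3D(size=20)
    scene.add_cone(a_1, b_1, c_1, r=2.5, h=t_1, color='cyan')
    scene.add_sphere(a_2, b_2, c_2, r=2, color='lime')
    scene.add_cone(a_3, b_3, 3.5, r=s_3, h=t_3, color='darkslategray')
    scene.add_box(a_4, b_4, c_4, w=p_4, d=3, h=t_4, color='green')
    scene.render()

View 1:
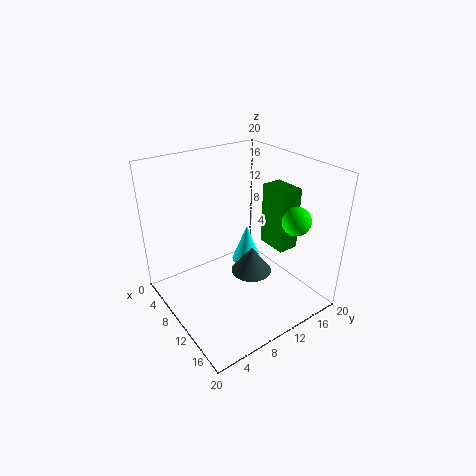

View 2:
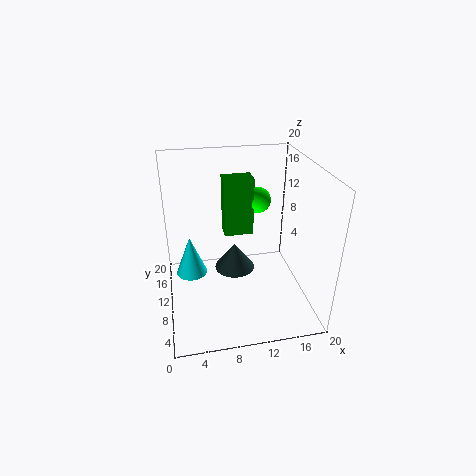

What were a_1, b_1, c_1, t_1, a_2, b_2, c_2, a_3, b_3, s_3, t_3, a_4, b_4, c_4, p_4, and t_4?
a_1 = 3.5, b_1 = 16.5, c_1 = 0.5, t_1 = 6.5, a_2 = 14.5, b_2 = 16.5, c_2 = 12.5, a_3 = 10, b_3 = 12.5, s_3 = 3, t_3 = 4, a_4 = 9, b_4 = 15, c_4 = 7.5, p_4 = 4.5, t_4 = 9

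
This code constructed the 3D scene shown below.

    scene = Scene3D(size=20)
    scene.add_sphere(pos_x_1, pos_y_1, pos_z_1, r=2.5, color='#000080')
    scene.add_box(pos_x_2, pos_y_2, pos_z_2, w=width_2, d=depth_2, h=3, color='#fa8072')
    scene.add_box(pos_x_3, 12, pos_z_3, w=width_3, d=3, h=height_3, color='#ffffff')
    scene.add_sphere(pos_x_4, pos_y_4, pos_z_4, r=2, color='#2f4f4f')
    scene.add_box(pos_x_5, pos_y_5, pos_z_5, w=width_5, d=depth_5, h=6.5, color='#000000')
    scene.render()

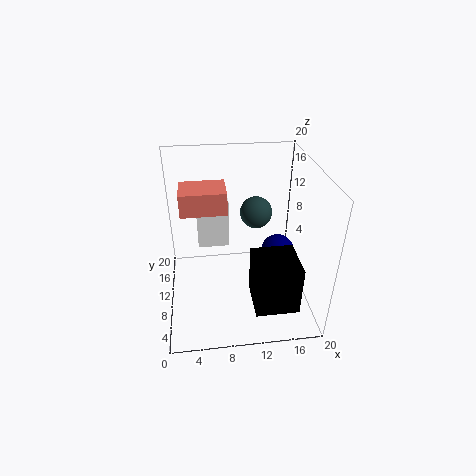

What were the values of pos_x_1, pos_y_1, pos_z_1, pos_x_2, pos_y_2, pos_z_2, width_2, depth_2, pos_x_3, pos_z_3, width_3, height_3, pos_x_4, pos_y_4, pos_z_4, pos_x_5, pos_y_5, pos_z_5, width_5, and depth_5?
pos_x_1 = 16.5; pos_y_1 = 12.5; pos_z_1 = 5.5; pos_x_2 = 2.5; pos_y_2 = 8.5; pos_z_2 = 14.5; width_2 = 6; depth_2 = 4.5; pos_x_3 = 4.5; pos_z_3 = 7.5; width_3 = 4.5; height_3 = 7; pos_x_4 = 12; pos_y_4 = 8; pos_z_4 = 15; pos_x_5 = 11; pos_y_5 = 0.5; pos_z_5 = 4.5; width_5 = 5.5; depth_5 = 5.5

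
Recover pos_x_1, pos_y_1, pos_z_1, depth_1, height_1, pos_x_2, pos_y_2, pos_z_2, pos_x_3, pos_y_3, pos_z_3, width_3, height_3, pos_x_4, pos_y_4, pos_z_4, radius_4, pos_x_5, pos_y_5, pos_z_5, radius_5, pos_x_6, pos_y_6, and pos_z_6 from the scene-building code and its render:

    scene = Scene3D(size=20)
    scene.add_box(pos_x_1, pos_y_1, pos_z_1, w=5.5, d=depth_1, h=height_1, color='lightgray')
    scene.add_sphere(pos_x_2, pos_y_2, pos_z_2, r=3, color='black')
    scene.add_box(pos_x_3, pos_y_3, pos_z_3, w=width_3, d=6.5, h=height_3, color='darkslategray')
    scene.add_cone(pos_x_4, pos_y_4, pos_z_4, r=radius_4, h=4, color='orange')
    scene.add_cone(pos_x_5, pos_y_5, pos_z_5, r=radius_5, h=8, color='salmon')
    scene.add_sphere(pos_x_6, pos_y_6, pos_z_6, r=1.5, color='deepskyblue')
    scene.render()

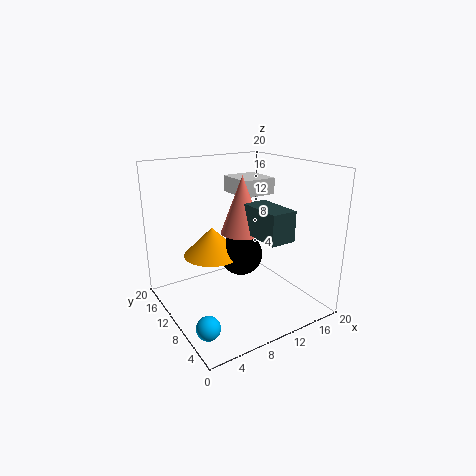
pos_x_1 = 13
pos_y_1 = 13
pos_z_1 = 14.5
depth_1 = 6
height_1 = 2.5
pos_x_2 = 10.5
pos_y_2 = 10
pos_z_2 = 7.5
pos_x_3 = 10.5
pos_y_3 = 3
pos_z_3 = 11
width_3 = 3.5
height_3 = 4
pos_x_4 = 7
pos_y_4 = 12
pos_z_4 = 7.5
radius_4 = 4
pos_x_5 = 11
pos_y_5 = 10.5
pos_z_5 = 10.5
radius_5 = 3
pos_x_6 = 2
pos_y_6 = 4
pos_z_6 = 2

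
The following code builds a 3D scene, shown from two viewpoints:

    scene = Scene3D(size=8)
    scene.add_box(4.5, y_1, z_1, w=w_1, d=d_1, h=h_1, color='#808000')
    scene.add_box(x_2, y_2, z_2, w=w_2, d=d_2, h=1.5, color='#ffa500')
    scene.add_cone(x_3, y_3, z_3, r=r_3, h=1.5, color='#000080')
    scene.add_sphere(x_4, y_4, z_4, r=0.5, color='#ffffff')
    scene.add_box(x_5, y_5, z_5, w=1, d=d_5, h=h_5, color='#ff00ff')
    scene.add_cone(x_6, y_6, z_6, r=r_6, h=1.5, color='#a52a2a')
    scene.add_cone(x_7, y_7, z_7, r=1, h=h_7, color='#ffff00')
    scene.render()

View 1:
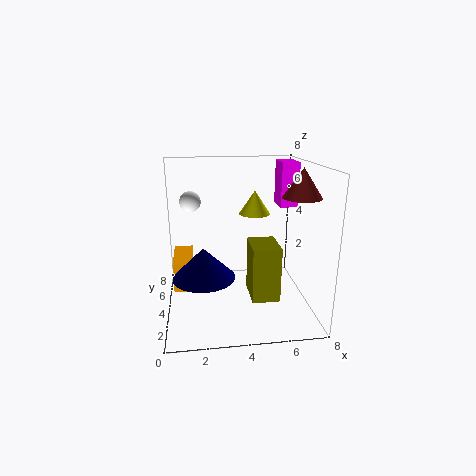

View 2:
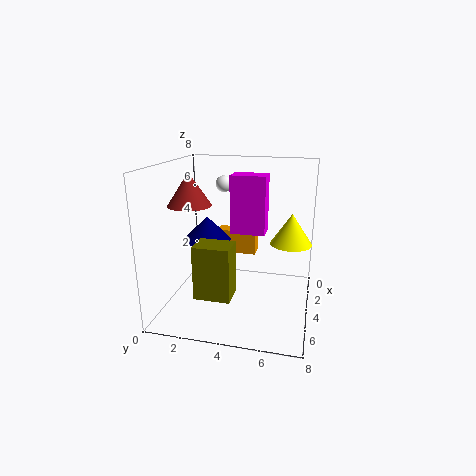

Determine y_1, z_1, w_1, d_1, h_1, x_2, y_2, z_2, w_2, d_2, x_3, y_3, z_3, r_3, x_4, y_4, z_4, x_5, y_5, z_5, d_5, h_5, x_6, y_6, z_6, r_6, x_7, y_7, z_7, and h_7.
y_1 = 2
z_1 = 1
w_1 = 1.5
d_1 = 2
h_1 = 3
x_2 = 0.5
y_2 = 2
z_2 = 2
w_2 = 1
d_2 = 2.5
x_3 = 2
y_3 = 1.5
z_3 = 3
r_3 = 1.5
x_4 = 1.5
y_4 = 2.5
z_4 = 6.5
x_5 = 6.5
y_5 = 4.5
z_5 = 5.5
d_5 = 1.5
h_5 = 2.5
x_6 = 7
y_6 = 2.5
z_6 = 6.5
r_6 = 1
x_7 = 5.5
y_7 = 7
z_7 = 4.5
h_7 = 1.5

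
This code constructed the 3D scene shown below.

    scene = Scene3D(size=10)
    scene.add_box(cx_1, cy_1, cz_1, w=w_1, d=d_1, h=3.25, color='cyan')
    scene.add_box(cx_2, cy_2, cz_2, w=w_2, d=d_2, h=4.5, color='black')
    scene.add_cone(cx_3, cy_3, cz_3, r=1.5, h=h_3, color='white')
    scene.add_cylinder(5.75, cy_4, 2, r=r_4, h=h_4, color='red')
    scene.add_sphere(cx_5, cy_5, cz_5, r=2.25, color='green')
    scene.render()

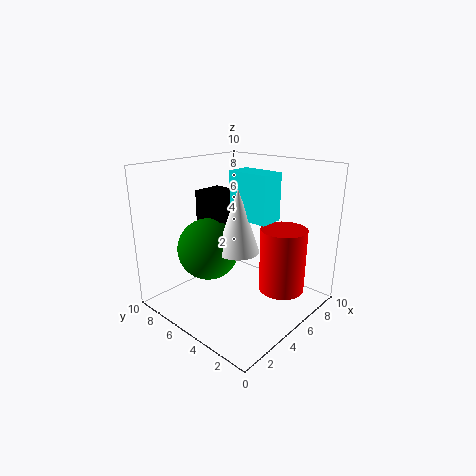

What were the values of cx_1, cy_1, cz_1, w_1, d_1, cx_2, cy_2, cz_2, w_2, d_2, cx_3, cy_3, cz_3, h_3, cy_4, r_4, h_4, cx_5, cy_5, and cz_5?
cx_1 = 5.25
cy_1 = 3
cz_1 = 6.25
w_1 = 1.75
d_1 = 3
cx_2 = 4.75
cy_2 = 6.5
cz_2 = 3.25
w_2 = 2.25
d_2 = 2.5
cx_3 = 5
cy_3 = 5
cz_3 = 4
h_3 = 4.5
cy_4 = 1.75
r_4 = 1.5
h_4 = 4.25
cx_5 = 4.25
cy_5 = 7.25
cz_5 = 3.75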